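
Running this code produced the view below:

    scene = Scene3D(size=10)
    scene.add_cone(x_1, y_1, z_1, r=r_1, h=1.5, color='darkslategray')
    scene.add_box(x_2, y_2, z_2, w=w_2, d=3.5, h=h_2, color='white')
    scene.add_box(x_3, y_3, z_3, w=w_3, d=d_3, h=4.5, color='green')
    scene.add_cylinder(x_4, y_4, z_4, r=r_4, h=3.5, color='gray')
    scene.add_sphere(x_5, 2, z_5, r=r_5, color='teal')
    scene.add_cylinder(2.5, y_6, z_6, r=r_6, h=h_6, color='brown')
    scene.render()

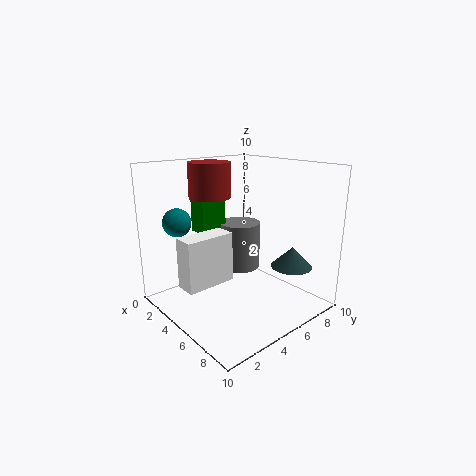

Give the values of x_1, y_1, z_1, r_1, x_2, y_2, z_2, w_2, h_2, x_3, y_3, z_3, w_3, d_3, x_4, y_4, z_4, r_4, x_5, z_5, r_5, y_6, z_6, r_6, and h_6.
x_1 = 7
y_1 = 8.5
z_1 = 2.5
r_1 = 1.5
x_2 = 3.5
y_2 = 1
z_2 = 2
w_2 = 1.5
h_2 = 3.5
x_3 = 1.5
y_3 = 3.5
z_3 = 5
w_3 = 1.5
d_3 = 2
x_4 = 3.5
y_4 = 6.5
z_4 = 2
r_4 = 1.5
x_5 = 2
z_5 = 6
r_5 = 1
y_6 = 4.5
z_6 = 7.5
r_6 = 1.5
h_6 = 2.5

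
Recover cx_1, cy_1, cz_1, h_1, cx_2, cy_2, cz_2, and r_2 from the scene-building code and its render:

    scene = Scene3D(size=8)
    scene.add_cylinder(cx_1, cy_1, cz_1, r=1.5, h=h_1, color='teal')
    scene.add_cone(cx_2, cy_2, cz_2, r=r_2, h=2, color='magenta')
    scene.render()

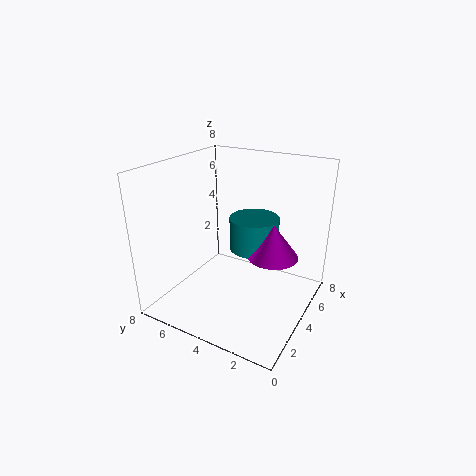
cx_1 = 6, cy_1 = 4, cz_1 = 2.5, h_1 = 2, cx_2 = 5.5, cy_2 = 2.5, cz_2 = 2.5, r_2 = 1.5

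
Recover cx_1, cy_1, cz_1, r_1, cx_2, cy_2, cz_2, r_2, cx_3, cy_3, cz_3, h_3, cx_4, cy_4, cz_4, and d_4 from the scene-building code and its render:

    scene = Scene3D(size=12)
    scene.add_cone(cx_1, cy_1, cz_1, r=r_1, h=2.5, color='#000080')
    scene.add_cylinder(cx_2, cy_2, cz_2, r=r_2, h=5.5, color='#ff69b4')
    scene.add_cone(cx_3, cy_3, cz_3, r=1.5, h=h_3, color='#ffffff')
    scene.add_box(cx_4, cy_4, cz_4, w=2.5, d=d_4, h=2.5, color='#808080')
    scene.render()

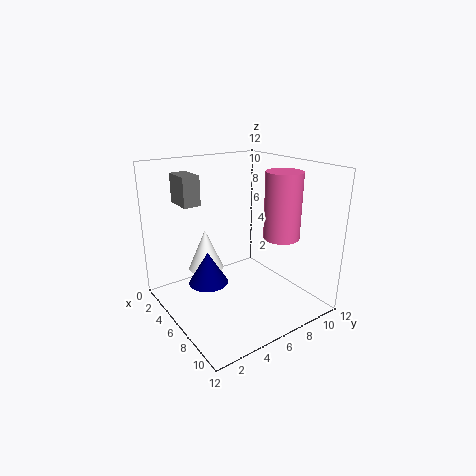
cx_1 = 7
cy_1 = 2.5
cz_1 = 3.5
r_1 = 1.5
cx_2 = 8
cy_2 = 9
cz_2 = 6
r_2 = 1.5
cx_3 = 4
cy_3 = 4
cz_3 = 3
h_3 = 3.5
cx_4 = 1
cy_4 = 2.5
cz_4 = 8.5
d_4 = 1.5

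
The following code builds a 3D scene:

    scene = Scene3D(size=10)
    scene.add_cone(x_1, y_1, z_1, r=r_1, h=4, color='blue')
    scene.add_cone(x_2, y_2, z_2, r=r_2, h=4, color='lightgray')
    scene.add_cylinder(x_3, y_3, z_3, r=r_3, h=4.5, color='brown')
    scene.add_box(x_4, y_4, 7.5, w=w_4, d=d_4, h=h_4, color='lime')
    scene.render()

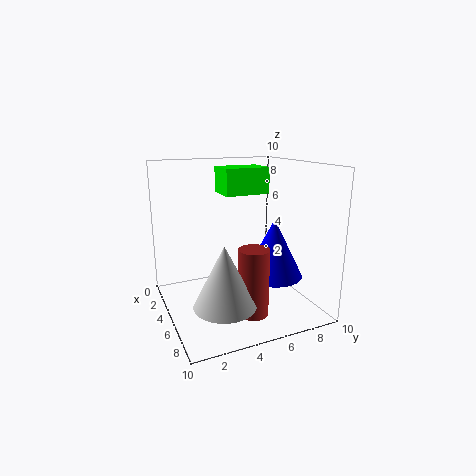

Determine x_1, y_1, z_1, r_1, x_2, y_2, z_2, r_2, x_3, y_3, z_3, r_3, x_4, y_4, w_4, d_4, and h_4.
x_1 = 6.5, y_1 = 7, z_1 = 2.5, r_1 = 2, x_2 = 7.5, y_2 = 3, z_2 = 1.5, r_2 = 2, x_3 = 7.5, y_3 = 5, z_3 = 0.5, r_3 = 1, x_4 = 0.5, y_4 = 5, w_4 = 2.5, d_4 = 3.5, h_4 = 2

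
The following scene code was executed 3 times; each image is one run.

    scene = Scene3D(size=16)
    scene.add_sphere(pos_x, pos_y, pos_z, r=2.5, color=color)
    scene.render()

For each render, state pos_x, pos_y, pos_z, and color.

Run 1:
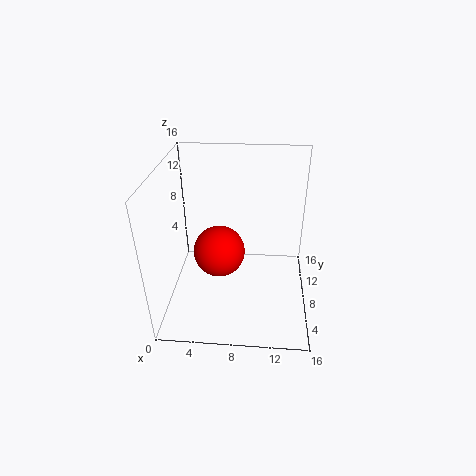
pos_x = 6.5; pos_y = 4; pos_z = 9; color = 'red'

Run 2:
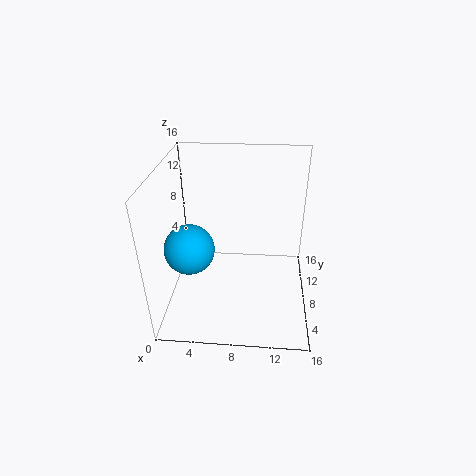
pos_x = 3.5; pos_y = 4; pos_z = 9; color = 'deepskyblue'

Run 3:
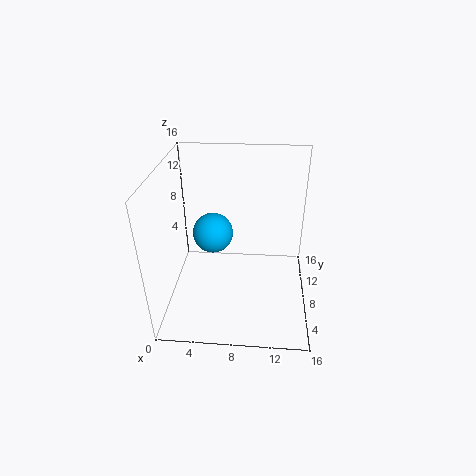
pos_x = 4.5; pos_y = 12; pos_z = 6; color = 'deepskyblue'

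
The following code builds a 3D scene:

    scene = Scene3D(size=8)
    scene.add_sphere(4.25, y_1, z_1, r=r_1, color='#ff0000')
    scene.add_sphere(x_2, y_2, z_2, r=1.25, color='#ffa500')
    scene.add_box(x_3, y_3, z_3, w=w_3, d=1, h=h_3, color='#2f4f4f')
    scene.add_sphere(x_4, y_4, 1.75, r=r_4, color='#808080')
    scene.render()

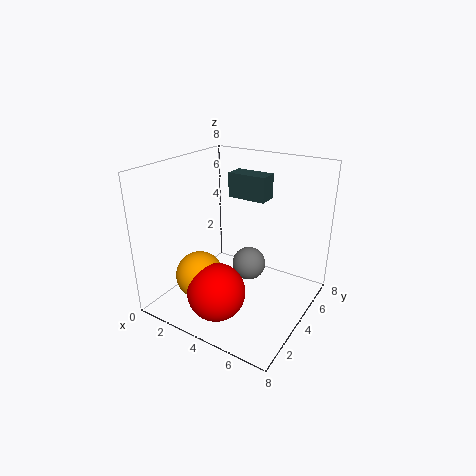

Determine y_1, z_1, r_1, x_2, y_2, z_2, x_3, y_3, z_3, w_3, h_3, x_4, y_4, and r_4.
y_1 = 1.5; z_1 = 2; r_1 = 1.5; x_2 = 3; y_2 = 1.75; z_2 = 2.5; x_3 = 3.75; y_3 = 3.5; z_3 = 6.5; w_3 = 2; h_3 = 1.25; x_4 = 4; y_4 = 5.25; r_4 = 1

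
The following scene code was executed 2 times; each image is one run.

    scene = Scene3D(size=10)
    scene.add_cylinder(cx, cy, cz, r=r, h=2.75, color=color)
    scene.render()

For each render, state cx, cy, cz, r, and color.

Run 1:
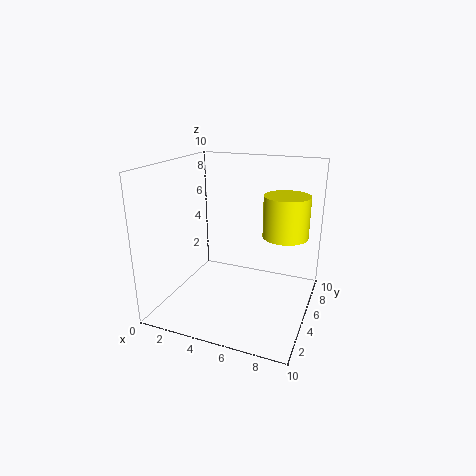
cx = 8.25
cy = 5.25
cz = 5.5
r = 1.5
color = 'yellow'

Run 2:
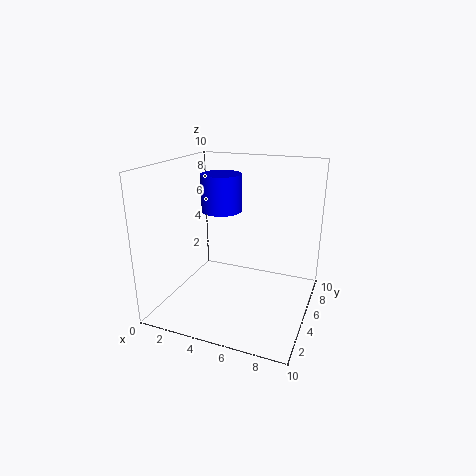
cx = 3
cy = 6.75
cz = 6.25
r = 1.5
color = 'blue'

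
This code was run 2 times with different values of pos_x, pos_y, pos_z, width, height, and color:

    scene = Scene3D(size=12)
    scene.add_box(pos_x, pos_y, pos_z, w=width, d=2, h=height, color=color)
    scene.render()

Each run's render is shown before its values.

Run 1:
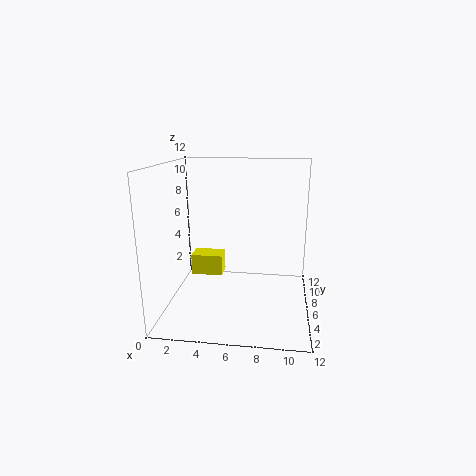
pos_x = 1; pos_y = 9; pos_z = 1; width = 3; height = 2; color = 'yellow'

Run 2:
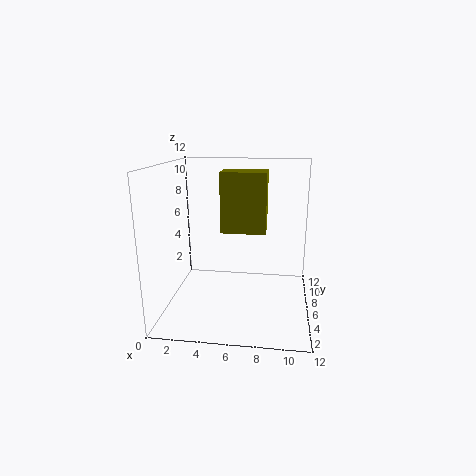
pos_x = 5.5; pos_y = 1; pos_z = 8; width = 3; height = 4; color = 'olive'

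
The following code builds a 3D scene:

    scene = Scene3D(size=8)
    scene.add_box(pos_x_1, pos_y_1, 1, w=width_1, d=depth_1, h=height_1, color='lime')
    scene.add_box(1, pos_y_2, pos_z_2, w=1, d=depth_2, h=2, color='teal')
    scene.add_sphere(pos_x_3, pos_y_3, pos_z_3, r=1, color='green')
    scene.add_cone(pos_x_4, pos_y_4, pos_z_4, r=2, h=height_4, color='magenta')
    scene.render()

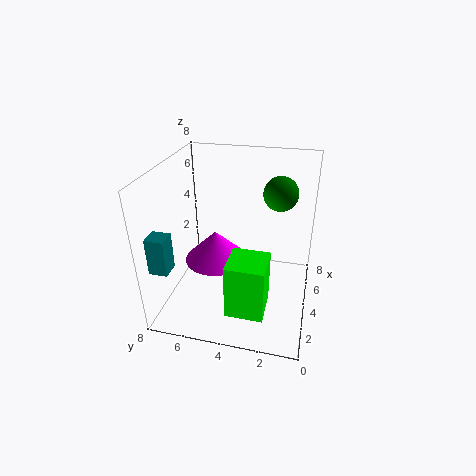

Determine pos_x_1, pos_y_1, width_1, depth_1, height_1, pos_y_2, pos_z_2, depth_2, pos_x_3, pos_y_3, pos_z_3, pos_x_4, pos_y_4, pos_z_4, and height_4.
pos_x_1 = 1; pos_y_1 = 2; width_1 = 2; depth_1 = 2; height_1 = 3; pos_y_2 = 7; pos_z_2 = 3; depth_2 = 1; pos_x_3 = 6; pos_y_3 = 2; pos_z_3 = 6; pos_x_4 = 6; pos_y_4 = 6; pos_z_4 = 1; height_4 = 2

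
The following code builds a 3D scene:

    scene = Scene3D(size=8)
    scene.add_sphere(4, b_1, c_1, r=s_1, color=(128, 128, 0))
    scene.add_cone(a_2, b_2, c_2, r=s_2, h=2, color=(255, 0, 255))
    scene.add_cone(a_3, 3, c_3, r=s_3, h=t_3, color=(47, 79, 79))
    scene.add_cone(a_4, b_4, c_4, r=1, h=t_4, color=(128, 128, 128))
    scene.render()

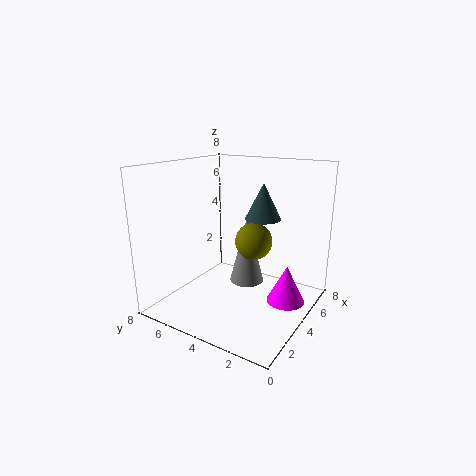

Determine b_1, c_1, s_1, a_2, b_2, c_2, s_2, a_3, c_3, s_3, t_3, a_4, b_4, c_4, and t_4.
b_1 = 3
c_1 = 4
s_1 = 1
a_2 = 4
b_2 = 1
c_2 = 1
s_2 = 1
a_3 = 5
c_3 = 5
s_3 = 1
t_3 = 2
a_4 = 5
b_4 = 4
c_4 = 1
t_4 = 4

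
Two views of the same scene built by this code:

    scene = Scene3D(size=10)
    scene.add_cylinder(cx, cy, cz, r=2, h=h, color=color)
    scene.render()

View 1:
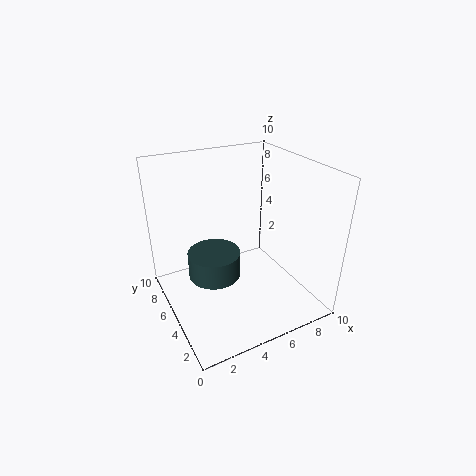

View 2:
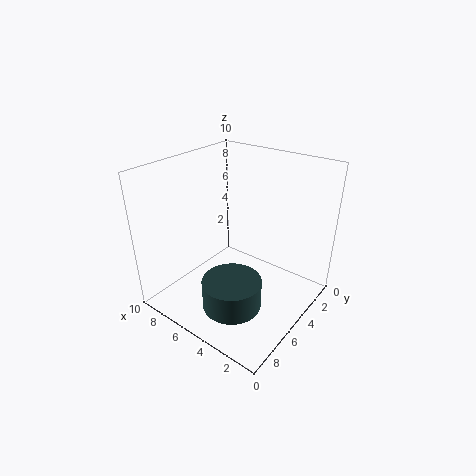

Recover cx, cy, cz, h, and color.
cx = 4, cy = 7, cz = 1, h = 2, color = 'darkslategray'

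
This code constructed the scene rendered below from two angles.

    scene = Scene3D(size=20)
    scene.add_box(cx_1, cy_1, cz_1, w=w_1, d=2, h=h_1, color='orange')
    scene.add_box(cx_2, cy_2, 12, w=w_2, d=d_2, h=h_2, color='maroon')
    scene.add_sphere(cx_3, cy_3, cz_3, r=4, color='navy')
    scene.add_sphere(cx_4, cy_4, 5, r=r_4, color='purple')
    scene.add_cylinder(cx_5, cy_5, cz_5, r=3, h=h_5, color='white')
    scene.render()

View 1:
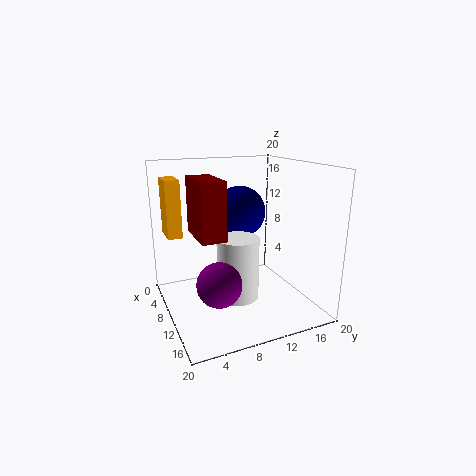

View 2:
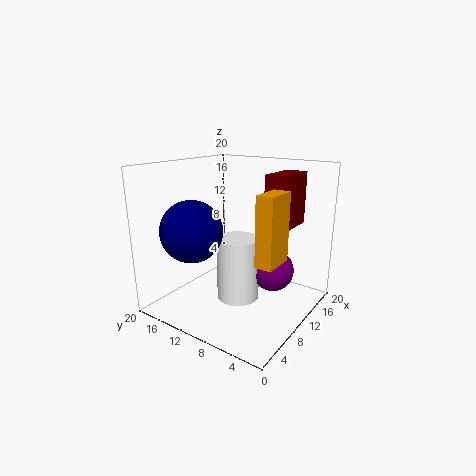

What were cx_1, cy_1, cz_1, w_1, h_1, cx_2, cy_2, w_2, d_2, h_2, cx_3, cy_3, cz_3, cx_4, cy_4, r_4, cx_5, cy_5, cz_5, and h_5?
cx_1 = 3, cy_1 = 1, cz_1 = 10, w_1 = 4, h_1 = 8, cx_2 = 10, cy_2 = 3, w_2 = 6, d_2 = 3, h_2 = 7, cx_3 = 4, cy_3 = 13, cz_3 = 12, cx_4 = 13, cy_4 = 6, r_4 = 3, cx_5 = 10, cy_5 = 10, cz_5 = 1, h_5 = 9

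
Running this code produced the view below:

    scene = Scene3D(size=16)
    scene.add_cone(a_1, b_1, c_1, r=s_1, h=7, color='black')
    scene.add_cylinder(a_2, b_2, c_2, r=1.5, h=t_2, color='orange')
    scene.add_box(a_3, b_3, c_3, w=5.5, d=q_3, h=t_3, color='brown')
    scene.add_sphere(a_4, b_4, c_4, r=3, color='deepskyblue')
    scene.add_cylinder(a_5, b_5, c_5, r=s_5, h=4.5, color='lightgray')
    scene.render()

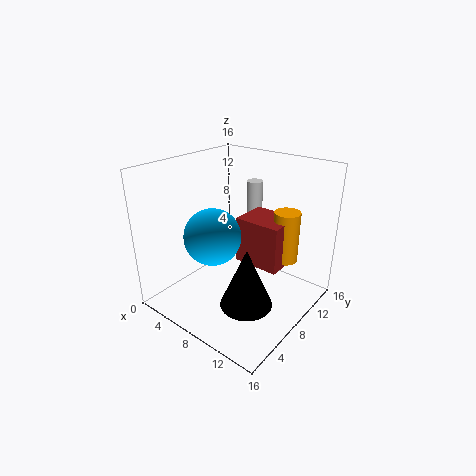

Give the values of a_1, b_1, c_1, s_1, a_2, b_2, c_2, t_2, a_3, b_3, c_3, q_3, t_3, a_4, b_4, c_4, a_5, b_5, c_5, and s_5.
a_1 = 10; b_1 = 7; c_1 = 0.5; s_1 = 3; a_2 = 11.5; b_2 = 12.5; c_2 = 4.5; t_2 = 6; a_3 = 6.5; b_3 = 9.5; c_3 = 4; q_3 = 4.5; t_3 = 5.5; a_4 = 7; b_4 = 5; c_4 = 9; a_5 = 5.5; b_5 = 14.5; c_5 = 8; s_5 = 1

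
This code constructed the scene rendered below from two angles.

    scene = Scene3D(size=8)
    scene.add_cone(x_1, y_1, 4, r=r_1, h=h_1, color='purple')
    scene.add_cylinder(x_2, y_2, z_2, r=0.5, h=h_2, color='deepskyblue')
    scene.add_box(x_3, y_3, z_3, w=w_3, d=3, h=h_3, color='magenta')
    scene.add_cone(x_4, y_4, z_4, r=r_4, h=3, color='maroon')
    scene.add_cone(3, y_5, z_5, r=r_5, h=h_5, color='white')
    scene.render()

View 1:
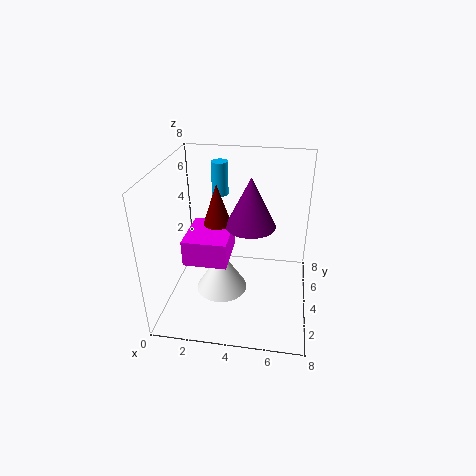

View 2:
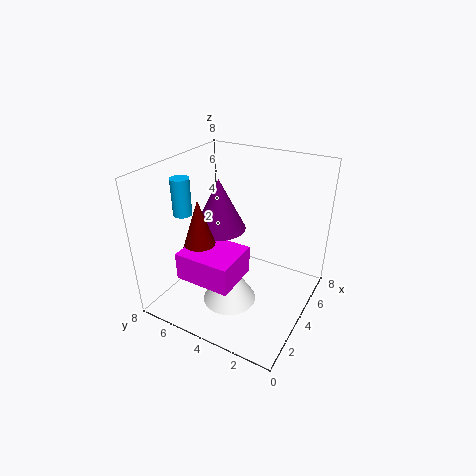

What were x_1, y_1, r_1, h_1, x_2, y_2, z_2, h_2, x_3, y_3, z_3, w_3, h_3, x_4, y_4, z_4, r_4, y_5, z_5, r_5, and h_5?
x_1 = 4.5, y_1 = 5.5, r_1 = 1.5, h_1 = 3, x_2 = 2.5, y_2 = 6.5, z_2 = 5.5, h_2 = 2, x_3 = 1, y_3 = 3, z_3 = 2.5, w_3 = 2.5, h_3 = 1.5, x_4 = 2.5, y_4 = 5.5, z_4 = 3.5, r_4 = 1, y_5 = 4, z_5 = 0.5, r_5 = 1.5, h_5 = 2.5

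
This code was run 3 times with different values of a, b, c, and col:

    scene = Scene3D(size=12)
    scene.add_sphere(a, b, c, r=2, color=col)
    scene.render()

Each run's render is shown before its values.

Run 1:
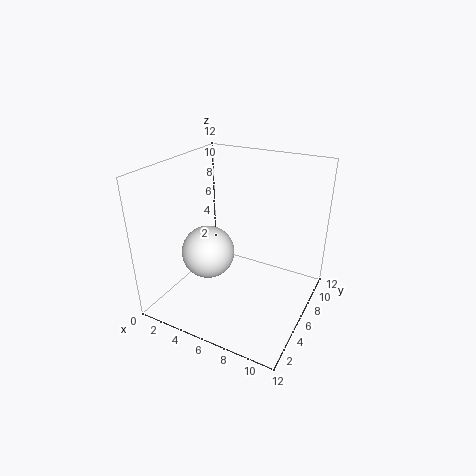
a = 5
b = 3
c = 6
col = 'white'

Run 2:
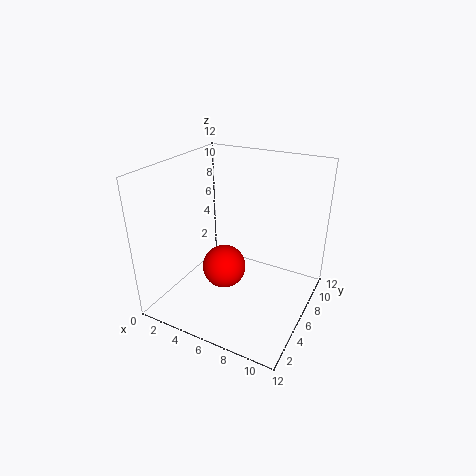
a = 4
b = 7
c = 2
col = 'red'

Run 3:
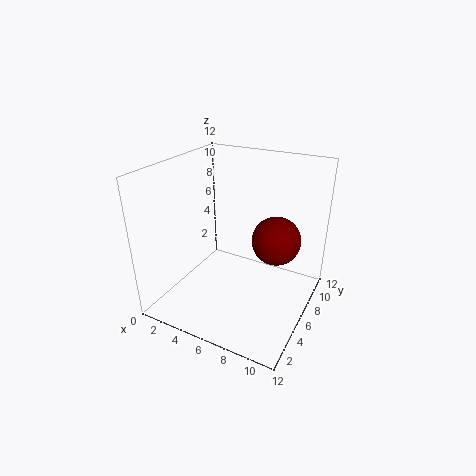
a = 9
b = 7
c = 6
col = 'maroon'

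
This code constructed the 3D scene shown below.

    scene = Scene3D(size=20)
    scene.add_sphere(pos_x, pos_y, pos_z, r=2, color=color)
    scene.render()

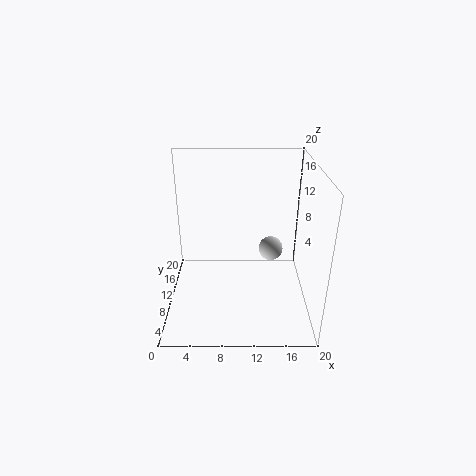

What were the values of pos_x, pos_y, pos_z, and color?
pos_x = 15.5
pos_y = 17.5
pos_z = 4
color = 'lightgray'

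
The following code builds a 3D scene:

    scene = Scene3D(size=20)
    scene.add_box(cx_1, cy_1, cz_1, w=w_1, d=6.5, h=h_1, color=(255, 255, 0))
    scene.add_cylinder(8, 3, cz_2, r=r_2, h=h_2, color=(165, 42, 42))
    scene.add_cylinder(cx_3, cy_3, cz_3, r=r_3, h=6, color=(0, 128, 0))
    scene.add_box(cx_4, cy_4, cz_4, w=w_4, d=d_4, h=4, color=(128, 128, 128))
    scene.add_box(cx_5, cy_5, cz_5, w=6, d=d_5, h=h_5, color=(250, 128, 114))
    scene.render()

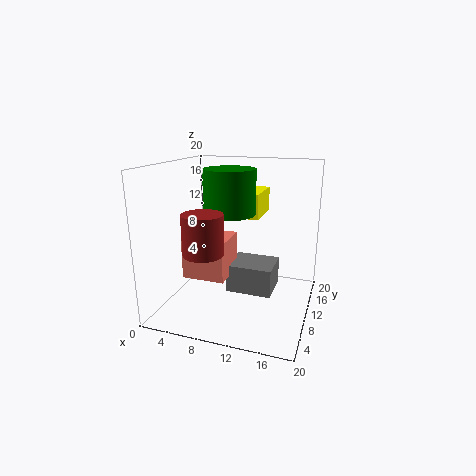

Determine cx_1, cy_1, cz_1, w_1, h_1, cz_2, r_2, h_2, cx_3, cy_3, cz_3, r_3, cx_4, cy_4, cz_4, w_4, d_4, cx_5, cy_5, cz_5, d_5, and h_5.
cx_1 = 9; cy_1 = 11; cz_1 = 12.5; w_1 = 3.5; h_1 = 3.5; cz_2 = 10; r_2 = 2.5; h_2 = 5; cx_3 = 9; cy_3 = 9.5; cz_3 = 13.5; r_3 = 3.5; cx_4 = 8.5; cy_4 = 9; cz_4 = 2; w_4 = 6.5; d_4 = 5.5; cx_5 = 3; cy_5 = 6.5; cz_5 = 4.5; d_5 = 6; h_5 = 5.5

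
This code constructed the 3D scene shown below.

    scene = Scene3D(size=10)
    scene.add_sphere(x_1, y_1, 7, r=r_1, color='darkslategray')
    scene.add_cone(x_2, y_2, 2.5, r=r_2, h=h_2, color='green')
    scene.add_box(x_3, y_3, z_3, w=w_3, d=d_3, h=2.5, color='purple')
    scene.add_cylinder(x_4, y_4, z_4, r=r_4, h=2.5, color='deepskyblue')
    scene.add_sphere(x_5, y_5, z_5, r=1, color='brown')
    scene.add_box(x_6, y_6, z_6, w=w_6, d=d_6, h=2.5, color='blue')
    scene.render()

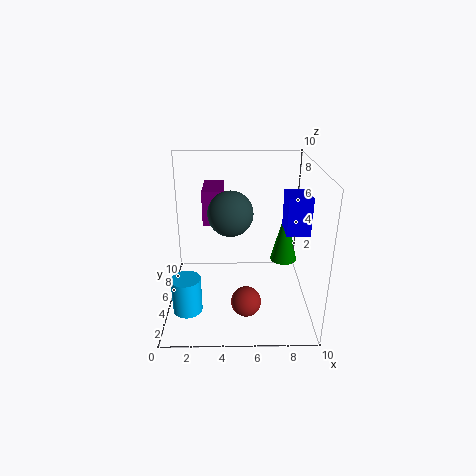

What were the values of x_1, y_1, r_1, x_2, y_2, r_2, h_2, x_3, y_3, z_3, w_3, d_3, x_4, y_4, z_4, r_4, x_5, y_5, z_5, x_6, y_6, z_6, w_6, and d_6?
x_1 = 4.5, y_1 = 4.5, r_1 = 1.5, x_2 = 8.5, y_2 = 6.5, r_2 = 1, h_2 = 4, x_3 = 2.5, y_3 = 6, z_3 = 5.5, w_3 = 1.5, d_3 = 3, x_4 = 1.5, y_4 = 3, z_4 = 0.5, r_4 = 1, x_5 = 5.5, y_5 = 2.5, z_5 = 1.5, x_6 = 8, y_6 = 3, z_6 = 6, w_6 = 1.5, d_6 = 2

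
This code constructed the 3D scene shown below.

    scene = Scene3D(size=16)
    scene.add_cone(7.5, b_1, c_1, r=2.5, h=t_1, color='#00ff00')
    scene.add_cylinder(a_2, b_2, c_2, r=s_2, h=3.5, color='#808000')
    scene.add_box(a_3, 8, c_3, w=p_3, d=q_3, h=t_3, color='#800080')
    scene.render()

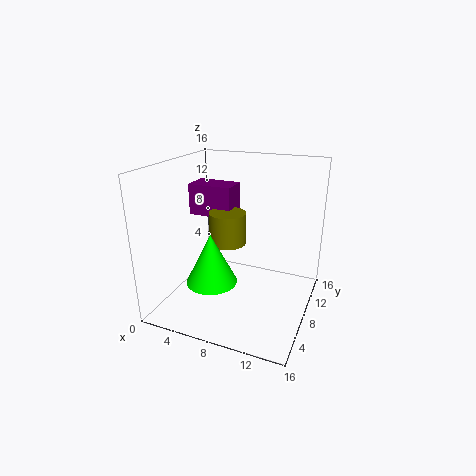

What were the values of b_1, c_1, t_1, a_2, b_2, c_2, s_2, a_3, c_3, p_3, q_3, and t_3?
b_1 = 2.5
c_1 = 5.5
t_1 = 5
a_2 = 7
b_2 = 7.5
c_2 = 7.5
s_2 = 2
a_3 = 2
c_3 = 10
p_3 = 5
q_3 = 3
t_3 = 3.5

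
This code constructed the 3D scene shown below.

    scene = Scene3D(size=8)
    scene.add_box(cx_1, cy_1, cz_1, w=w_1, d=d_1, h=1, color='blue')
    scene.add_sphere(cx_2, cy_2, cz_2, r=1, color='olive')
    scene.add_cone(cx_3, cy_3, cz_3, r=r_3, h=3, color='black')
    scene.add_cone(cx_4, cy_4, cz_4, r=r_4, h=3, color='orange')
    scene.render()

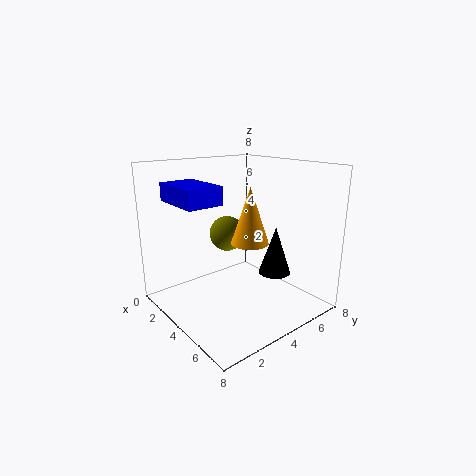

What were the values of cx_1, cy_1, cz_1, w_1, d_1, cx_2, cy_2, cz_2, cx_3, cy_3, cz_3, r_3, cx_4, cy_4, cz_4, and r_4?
cx_1 = 1, cy_1 = 1, cz_1 = 6, w_1 = 3, d_1 = 2, cx_2 = 3, cy_2 = 4, cz_2 = 4, cx_3 = 4, cy_3 = 7, cz_3 = 1, r_3 = 1, cx_4 = 5, cy_4 = 4, cz_4 = 4, r_4 = 1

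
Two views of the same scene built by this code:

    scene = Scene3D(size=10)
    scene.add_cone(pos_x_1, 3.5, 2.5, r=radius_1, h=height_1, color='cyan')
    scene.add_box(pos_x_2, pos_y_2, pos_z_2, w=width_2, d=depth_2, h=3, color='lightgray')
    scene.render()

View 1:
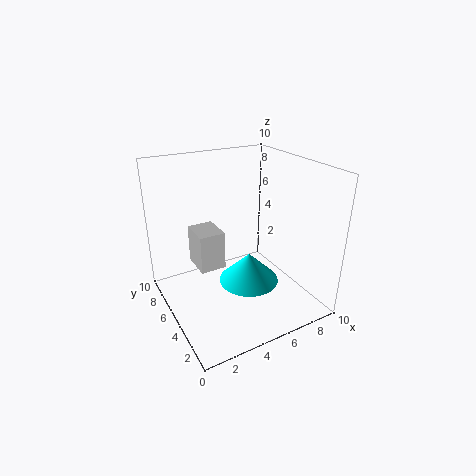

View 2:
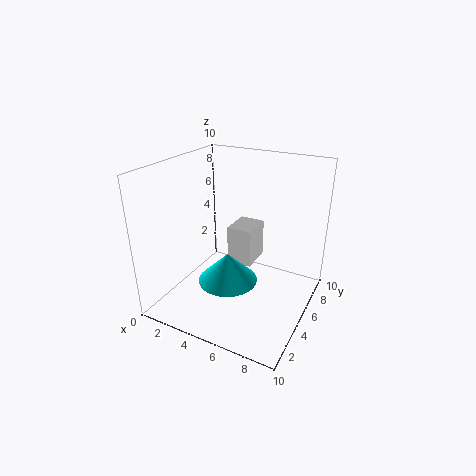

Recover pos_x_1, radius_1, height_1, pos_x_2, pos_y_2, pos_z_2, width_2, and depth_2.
pos_x_1 = 5; radius_1 = 2; height_1 = 2; pos_x_2 = 3; pos_y_2 = 7; pos_z_2 = 1.5; width_2 = 2; depth_2 = 2.5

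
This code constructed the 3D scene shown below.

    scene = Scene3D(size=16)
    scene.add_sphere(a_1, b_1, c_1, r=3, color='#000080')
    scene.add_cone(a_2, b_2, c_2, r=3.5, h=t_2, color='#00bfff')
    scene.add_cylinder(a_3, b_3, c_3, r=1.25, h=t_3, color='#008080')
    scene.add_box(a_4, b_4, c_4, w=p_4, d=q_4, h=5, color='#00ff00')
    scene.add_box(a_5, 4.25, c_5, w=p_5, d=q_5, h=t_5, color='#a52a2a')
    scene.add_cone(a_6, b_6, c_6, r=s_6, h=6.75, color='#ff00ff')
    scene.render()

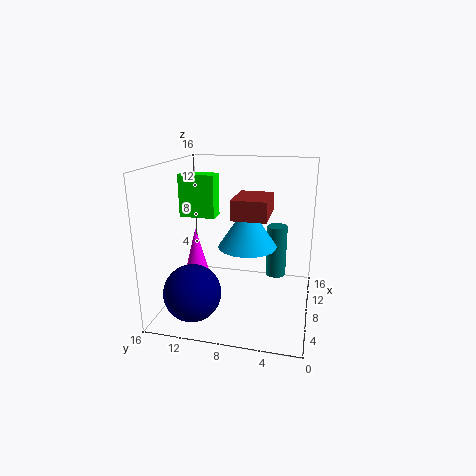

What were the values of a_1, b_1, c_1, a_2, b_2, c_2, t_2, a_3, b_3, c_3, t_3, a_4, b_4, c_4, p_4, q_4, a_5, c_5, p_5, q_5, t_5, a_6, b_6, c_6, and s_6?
a_1 = 3.25, b_1 = 11.75, c_1 = 3.25, a_2 = 10.75, b_2 = 7.5, c_2 = 6, t_2 = 5.25, a_3 = 13.25, b_3 = 4.25, c_3 = 1.5, t_3 = 6.5, a_4 = 9.5, b_4 = 11.25, c_4 = 9.5, p_4 = 2.25, q_4 = 4.25, a_5 = 3.75, c_5 = 11.25, p_5 = 4.75, q_5 = 3.5, t_5 = 2, a_6 = 8, b_6 = 13, c_6 = 2, s_6 = 1.75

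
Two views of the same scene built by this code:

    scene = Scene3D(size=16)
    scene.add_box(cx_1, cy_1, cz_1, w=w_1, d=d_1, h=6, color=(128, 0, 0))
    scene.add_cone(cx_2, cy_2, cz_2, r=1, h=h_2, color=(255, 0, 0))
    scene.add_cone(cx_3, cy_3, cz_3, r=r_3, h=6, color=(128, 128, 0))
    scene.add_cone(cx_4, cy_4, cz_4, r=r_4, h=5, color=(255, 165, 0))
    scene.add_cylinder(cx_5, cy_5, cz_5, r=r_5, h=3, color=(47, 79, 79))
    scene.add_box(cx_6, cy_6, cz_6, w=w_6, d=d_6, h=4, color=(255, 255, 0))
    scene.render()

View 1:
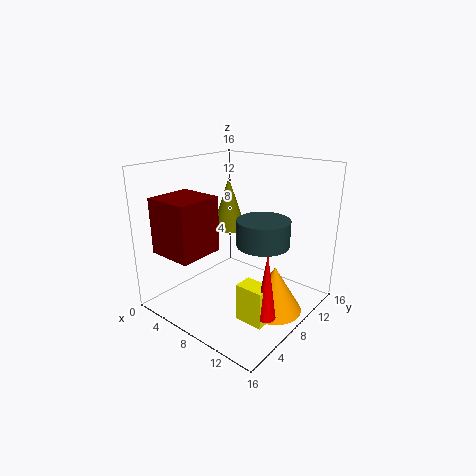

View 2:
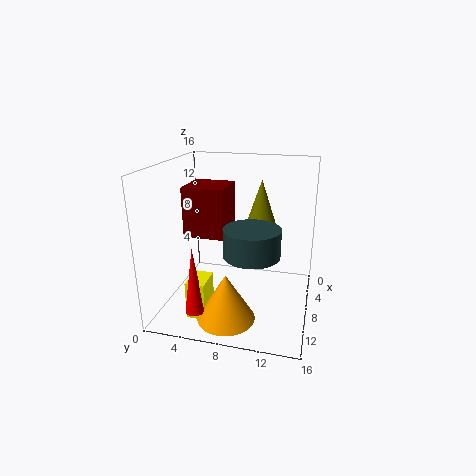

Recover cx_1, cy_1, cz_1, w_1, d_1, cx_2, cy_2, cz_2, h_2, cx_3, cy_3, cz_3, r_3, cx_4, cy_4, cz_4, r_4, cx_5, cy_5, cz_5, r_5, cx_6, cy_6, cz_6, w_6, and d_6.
cx_1 = 2; cy_1 = 1; cz_1 = 7; w_1 = 5; d_1 = 5; cx_2 = 14; cy_2 = 5; cz_2 = 2; h_2 = 7; cx_3 = 5; cy_3 = 10; cz_3 = 8; r_3 = 2; cx_4 = 13; cy_4 = 8; cz_4 = 1; r_4 = 3; cx_5 = 10; cy_5 = 10; cz_5 = 7; r_5 = 3; cx_6 = 11; cy_6 = 4; cz_6 = 1; w_6 = 3; d_6 = 2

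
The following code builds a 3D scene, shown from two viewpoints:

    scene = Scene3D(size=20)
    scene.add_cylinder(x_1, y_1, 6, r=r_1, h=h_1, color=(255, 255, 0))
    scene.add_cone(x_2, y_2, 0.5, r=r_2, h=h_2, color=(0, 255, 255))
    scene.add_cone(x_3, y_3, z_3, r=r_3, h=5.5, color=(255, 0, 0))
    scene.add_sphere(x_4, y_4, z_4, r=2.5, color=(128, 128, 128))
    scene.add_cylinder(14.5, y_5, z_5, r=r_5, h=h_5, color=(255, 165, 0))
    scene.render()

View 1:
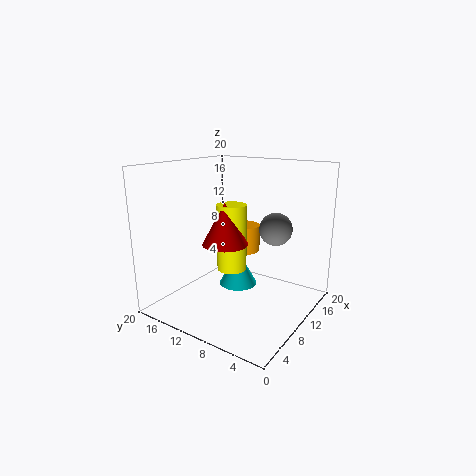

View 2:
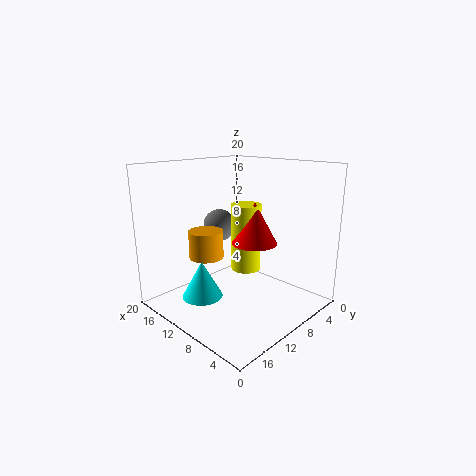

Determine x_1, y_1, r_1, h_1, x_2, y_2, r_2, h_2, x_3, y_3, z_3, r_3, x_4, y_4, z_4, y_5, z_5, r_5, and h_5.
x_1 = 8.5; y_1 = 10; r_1 = 2; h_1 = 9; x_2 = 14.5; y_2 = 13; r_2 = 3; h_2 = 5.5; x_3 = 7; y_3 = 10; z_3 = 10; r_3 = 3; x_4 = 16.5; y_4 = 7.5; z_4 = 10; y_5 = 12; z_5 = 6.5; r_5 = 2.5; h_5 = 4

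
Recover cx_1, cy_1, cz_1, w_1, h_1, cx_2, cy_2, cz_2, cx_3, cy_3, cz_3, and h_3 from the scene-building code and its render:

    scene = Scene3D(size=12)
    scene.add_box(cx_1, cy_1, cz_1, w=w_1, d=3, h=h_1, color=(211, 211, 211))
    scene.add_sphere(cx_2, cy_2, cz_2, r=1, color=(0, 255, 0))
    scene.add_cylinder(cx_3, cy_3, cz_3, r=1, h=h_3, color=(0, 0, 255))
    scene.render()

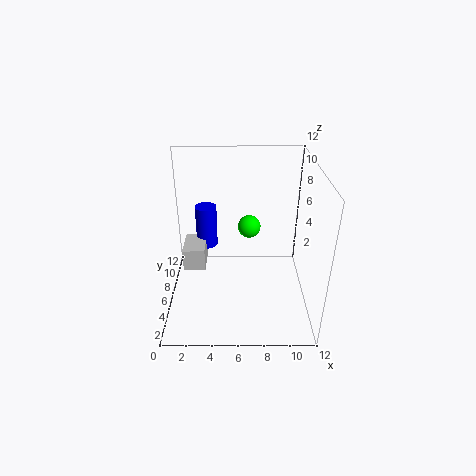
cx_1 = 1; cy_1 = 7; cz_1 = 2; w_1 = 2; h_1 = 2; cx_2 = 7; cy_2 = 8; cz_2 = 6; cx_3 = 3; cy_3 = 10; cz_3 = 3; h_3 = 4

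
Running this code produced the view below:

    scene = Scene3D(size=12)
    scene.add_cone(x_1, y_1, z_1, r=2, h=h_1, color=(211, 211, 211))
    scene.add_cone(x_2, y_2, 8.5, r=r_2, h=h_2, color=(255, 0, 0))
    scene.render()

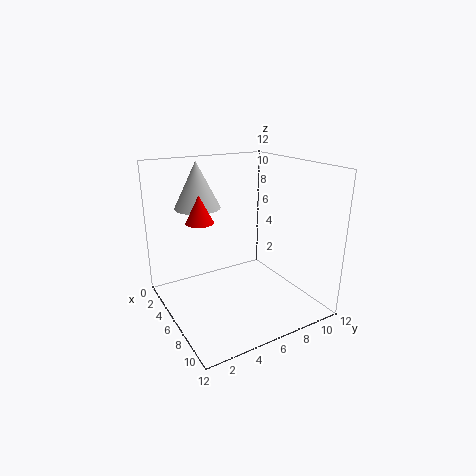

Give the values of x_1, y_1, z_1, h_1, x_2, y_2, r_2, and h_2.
x_1 = 2.5, y_1 = 4, z_1 = 8, h_1 = 4, x_2 = 7.5, y_2 = 2, r_2 = 1, h_2 = 2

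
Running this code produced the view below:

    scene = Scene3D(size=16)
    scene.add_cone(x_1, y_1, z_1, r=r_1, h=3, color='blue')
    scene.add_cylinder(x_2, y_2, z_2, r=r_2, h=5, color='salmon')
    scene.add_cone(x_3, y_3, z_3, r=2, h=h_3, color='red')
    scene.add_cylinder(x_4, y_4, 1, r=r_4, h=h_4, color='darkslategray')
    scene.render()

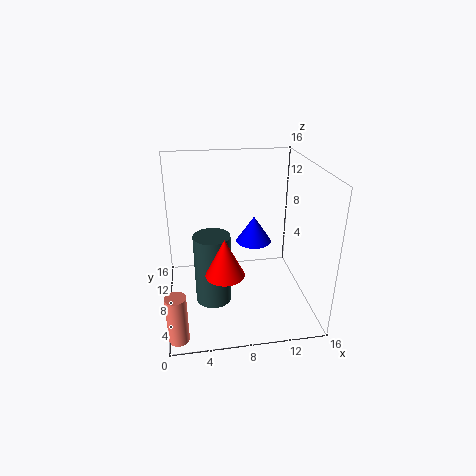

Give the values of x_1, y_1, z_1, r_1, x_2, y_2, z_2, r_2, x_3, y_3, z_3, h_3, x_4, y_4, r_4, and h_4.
x_1 = 10; y_1 = 9; z_1 = 7; r_1 = 2; x_2 = 1; y_2 = 1; z_2 = 1; r_2 = 1; x_3 = 6; y_3 = 4; z_3 = 6; h_3 = 4; x_4 = 5; y_4 = 7; r_4 = 2; h_4 = 8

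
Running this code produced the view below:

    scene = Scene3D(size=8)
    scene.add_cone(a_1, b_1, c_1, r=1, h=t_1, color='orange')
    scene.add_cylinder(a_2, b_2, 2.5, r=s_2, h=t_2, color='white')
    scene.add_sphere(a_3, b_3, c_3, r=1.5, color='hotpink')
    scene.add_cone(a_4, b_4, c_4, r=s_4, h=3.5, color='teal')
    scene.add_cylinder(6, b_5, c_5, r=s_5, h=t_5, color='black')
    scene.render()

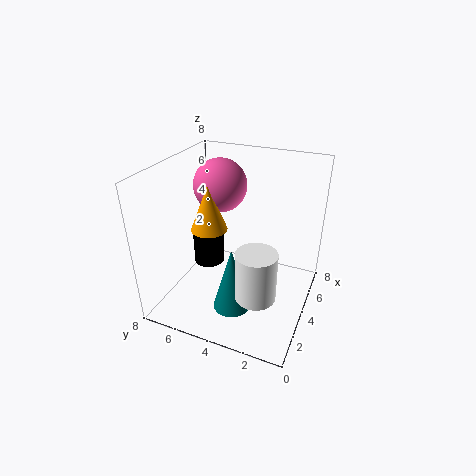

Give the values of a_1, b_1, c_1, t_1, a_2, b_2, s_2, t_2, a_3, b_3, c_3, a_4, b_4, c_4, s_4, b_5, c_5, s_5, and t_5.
a_1 = 3.5, b_1 = 5.5, c_1 = 4.5, t_1 = 2.5, a_2 = 1.5, b_2 = 2, s_2 = 1, t_2 = 2.5, a_3 = 5, b_3 = 5.5, c_3 = 6.5, a_4 = 2, b_4 = 3.5, c_4 = 1, s_4 = 1, b_5 = 7, c_5 = 0.5, s_5 = 1, t_5 = 2.5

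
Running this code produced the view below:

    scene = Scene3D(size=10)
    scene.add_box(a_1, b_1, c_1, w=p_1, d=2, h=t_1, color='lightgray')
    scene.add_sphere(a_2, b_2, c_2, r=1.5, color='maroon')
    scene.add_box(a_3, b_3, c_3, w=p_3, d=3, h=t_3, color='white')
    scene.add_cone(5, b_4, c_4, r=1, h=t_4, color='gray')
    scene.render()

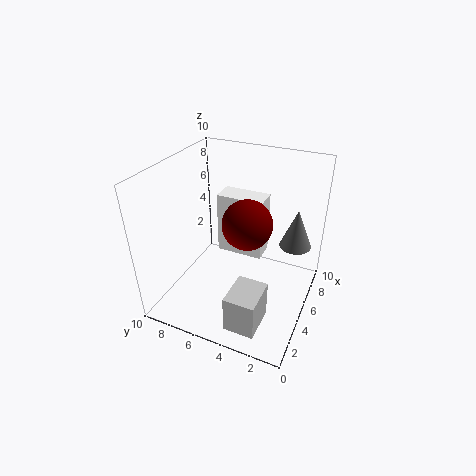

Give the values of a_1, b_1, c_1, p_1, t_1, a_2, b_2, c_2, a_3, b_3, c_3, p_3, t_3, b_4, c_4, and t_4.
a_1 = 0.5
b_1 = 2
c_1 = 1
p_1 = 2.5
t_1 = 2.5
a_2 = 3
b_2 = 3.5
c_2 = 7.5
a_3 = 4
b_3 = 3
c_3 = 4.5
p_3 = 1.5
t_3 = 4
b_4 = 1
c_4 = 5.5
t_4 = 2.5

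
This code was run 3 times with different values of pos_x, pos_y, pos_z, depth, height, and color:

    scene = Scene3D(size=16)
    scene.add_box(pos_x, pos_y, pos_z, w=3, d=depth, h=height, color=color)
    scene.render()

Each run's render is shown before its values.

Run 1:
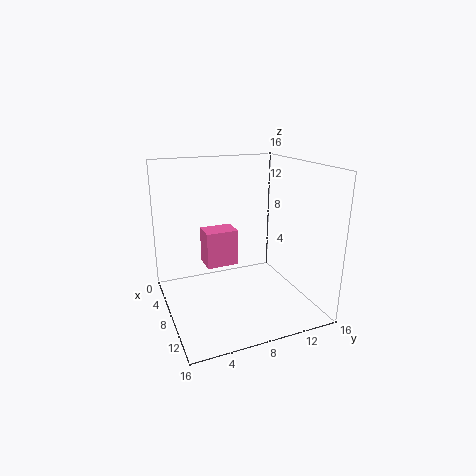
pos_x = 1.5
pos_y = 5.5
pos_z = 3
depth = 4
height = 4.5
color = 'hotpink'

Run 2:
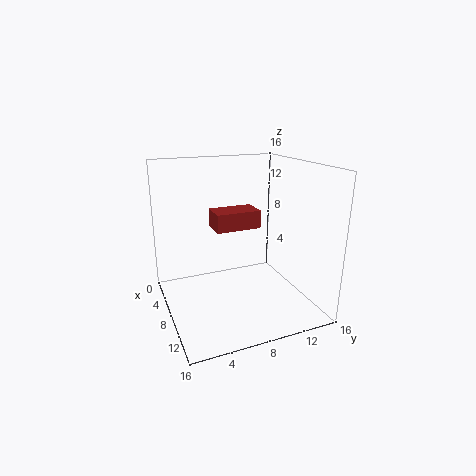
pos_x = 5.5
pos_y = 5.5
pos_z = 9
depth = 5
height = 2
color = 'brown'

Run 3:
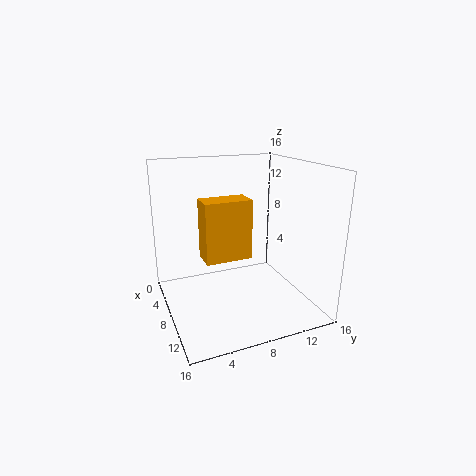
pos_x = 4.5
pos_y = 4.5
pos_z = 5
depth = 5.5
height = 7
color = 'orange'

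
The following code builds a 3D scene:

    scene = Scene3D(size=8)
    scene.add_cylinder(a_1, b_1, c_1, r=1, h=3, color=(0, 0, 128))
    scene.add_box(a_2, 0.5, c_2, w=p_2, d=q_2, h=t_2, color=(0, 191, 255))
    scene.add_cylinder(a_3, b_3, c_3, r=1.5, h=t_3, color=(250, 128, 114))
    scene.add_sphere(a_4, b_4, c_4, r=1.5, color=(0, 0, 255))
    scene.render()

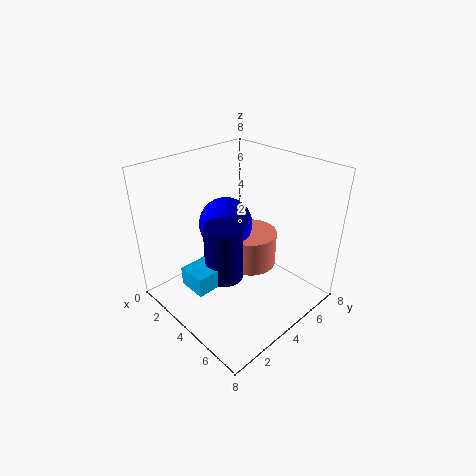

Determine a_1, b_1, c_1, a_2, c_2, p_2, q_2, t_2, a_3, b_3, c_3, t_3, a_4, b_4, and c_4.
a_1 = 4.5
b_1 = 2.5
c_1 = 2.5
a_2 = 3.5
c_2 = 2.5
p_2 = 1.5
q_2 = 2
t_2 = 1
a_3 = 4
b_3 = 5
c_3 = 2
t_3 = 2
a_4 = 3
b_4 = 4
c_4 = 4.5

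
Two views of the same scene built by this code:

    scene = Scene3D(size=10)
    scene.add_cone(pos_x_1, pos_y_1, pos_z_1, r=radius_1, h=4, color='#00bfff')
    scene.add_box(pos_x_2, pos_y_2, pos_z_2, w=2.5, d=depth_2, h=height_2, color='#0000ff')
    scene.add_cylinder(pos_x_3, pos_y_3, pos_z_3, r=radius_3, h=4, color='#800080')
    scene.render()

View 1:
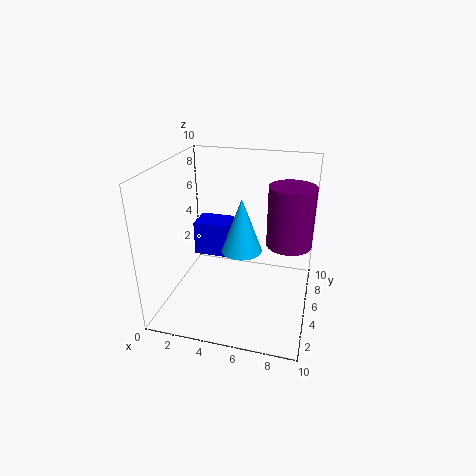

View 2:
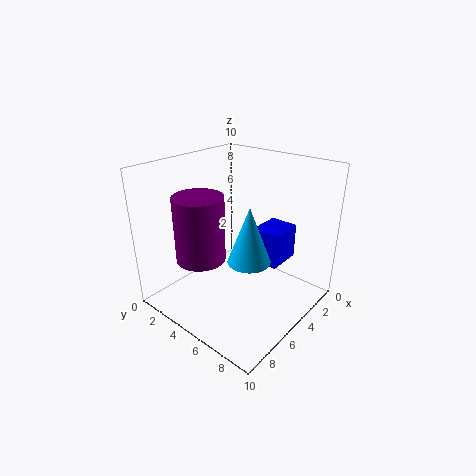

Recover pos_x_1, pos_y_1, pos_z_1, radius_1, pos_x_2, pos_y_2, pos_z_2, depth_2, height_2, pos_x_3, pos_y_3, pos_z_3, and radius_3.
pos_x_1 = 5
pos_y_1 = 6
pos_z_1 = 3.5
radius_1 = 1.5
pos_x_2 = 1.5
pos_y_2 = 5.5
pos_z_2 = 3
depth_2 = 2
height_2 = 2.5
pos_x_3 = 8.5
pos_y_3 = 5
pos_z_3 = 5
radius_3 = 1.5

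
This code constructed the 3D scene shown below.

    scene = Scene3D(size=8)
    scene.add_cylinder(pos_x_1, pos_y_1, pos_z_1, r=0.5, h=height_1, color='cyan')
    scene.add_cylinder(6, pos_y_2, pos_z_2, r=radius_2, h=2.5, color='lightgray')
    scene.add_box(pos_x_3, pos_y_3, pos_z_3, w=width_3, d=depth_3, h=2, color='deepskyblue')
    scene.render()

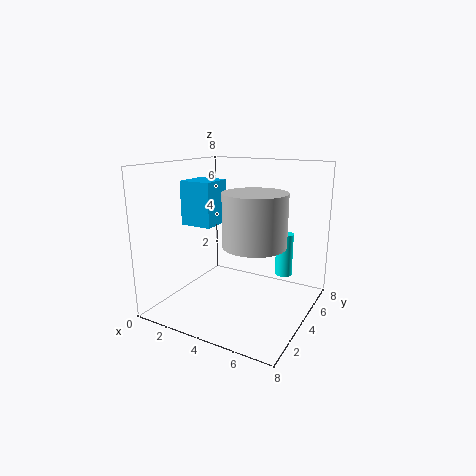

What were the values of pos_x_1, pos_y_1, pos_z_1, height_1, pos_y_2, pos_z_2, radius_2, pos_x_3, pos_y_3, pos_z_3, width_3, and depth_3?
pos_x_1 = 6, pos_y_1 = 6, pos_z_1 = 1.5, height_1 = 2.5, pos_y_2 = 2, pos_z_2 = 4.5, radius_2 = 1.5, pos_x_3 = 3, pos_y_3 = 0.5, pos_z_3 = 5.5, width_3 = 1.5, depth_3 = 1.5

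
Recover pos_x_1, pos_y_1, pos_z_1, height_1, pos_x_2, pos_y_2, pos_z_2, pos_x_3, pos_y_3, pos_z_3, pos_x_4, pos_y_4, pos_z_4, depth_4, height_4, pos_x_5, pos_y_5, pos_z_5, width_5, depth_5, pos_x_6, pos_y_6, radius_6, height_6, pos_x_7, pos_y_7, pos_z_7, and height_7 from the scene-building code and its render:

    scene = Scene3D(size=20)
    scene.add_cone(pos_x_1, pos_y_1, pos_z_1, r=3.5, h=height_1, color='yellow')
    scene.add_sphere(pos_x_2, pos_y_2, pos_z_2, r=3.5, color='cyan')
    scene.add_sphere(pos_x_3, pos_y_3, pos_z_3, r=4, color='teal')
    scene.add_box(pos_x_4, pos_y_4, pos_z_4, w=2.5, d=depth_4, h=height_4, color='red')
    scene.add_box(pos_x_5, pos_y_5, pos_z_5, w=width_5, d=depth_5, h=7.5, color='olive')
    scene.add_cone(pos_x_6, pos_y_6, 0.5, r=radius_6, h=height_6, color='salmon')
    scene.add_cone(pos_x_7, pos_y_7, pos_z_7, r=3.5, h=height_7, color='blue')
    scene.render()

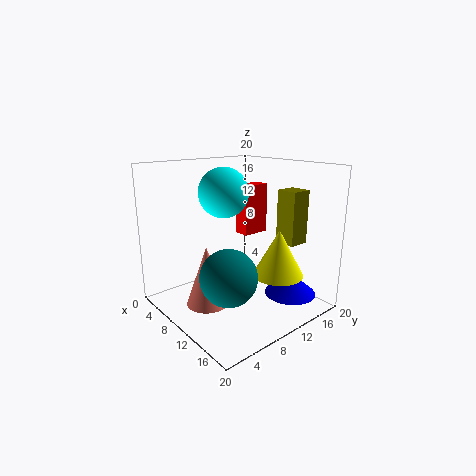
pos_x_1 = 14.5
pos_y_1 = 13.5
pos_z_1 = 5
height_1 = 6.5
pos_x_2 = 7.5
pos_y_2 = 9.5
pos_z_2 = 16
pos_x_3 = 11
pos_y_3 = 7.5
pos_z_3 = 5
pos_x_4 = 3
pos_y_4 = 15.5
pos_z_4 = 8
depth_4 = 4.5
height_4 = 8
pos_x_5 = 12.5
pos_y_5 = 15
pos_z_5 = 9
width_5 = 3
depth_5 = 3
pos_x_6 = 8
pos_y_6 = 6
radius_6 = 3
height_6 = 8.5
pos_x_7 = 16
pos_y_7 = 14.5
pos_z_7 = 2.5
height_7 = 3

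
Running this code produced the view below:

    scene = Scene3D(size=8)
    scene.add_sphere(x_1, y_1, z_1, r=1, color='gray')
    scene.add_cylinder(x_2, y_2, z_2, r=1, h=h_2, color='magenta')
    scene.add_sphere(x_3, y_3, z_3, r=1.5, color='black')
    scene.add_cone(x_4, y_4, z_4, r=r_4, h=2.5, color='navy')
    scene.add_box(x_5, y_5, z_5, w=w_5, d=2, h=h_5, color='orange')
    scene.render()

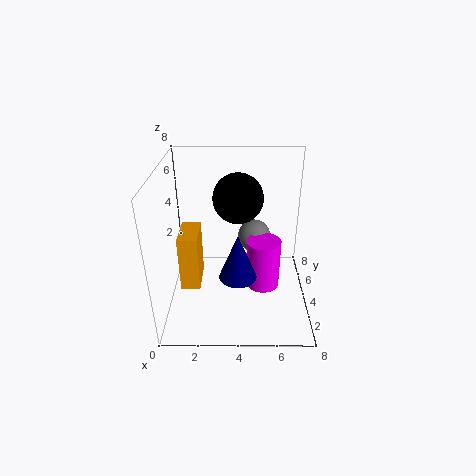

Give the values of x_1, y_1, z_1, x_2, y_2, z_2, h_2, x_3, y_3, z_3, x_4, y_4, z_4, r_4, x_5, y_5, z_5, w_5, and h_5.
x_1 = 5
y_1 = 6
z_1 = 3
x_2 = 5.5
y_2 = 4.5
z_2 = 0.5
h_2 = 3
x_3 = 4
y_3 = 6
z_3 = 5.5
x_4 = 4
y_4 = 2.5
z_4 = 2.5
r_4 = 1
x_5 = 1
y_5 = 2
z_5 = 2
w_5 = 1
h_5 = 3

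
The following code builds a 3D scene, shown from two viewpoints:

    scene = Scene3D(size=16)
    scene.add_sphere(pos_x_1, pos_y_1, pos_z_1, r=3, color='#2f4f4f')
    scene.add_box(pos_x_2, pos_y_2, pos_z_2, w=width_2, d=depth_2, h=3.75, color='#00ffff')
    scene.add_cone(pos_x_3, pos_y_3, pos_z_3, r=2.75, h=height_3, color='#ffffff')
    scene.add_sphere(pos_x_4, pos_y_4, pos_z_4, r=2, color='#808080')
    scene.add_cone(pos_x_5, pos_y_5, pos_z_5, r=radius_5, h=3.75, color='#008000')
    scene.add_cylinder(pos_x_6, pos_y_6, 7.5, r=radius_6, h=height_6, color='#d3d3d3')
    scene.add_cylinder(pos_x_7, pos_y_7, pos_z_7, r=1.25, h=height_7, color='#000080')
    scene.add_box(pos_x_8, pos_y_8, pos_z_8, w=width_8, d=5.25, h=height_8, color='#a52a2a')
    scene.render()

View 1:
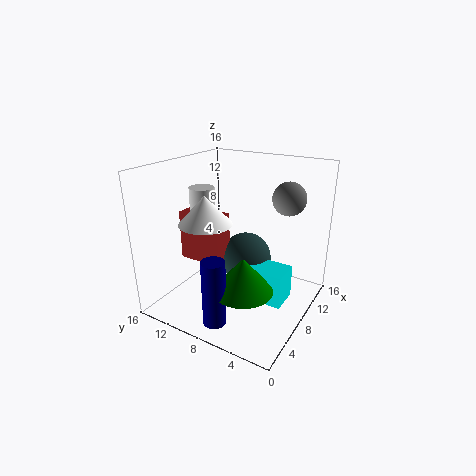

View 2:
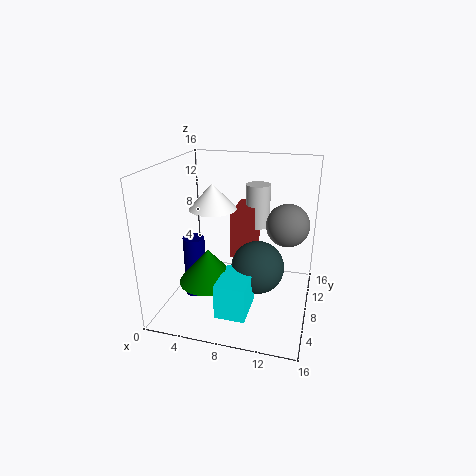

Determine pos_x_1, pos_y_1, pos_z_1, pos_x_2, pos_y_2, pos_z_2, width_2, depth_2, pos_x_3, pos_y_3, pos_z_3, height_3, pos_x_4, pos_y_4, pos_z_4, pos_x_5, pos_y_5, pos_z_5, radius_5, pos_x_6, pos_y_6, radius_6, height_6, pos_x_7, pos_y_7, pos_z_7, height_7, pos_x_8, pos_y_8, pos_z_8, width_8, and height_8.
pos_x_1 = 10.25, pos_y_1 = 8.25, pos_z_1 = 4.5, pos_x_2 = 7, pos_y_2 = 2.25, pos_z_2 = 1.25, width_2 = 3.25, depth_2 = 4.75, pos_x_3 = 4.5, pos_y_3 = 9.75, pos_z_3 = 10.5, height_3 = 3, pos_x_4 = 13.75, pos_y_4 = 4.5, pos_z_4 = 11.5, pos_x_5 = 5.25, pos_y_5 = 5.75, pos_z_5 = 3.5, radius_5 = 3.25, pos_x_6 = 9, pos_y_6 = 13.5, radius_6 = 1.5, height_6 = 5.25, pos_x_7 = 2.75, pos_y_7 = 7.75, pos_z_7 = 0.25, height_7 = 7.25, pos_x_8 = 6.5, pos_y_8 = 9.75, pos_z_8 = 4.5, width_8 = 2.5, height_8 = 5.75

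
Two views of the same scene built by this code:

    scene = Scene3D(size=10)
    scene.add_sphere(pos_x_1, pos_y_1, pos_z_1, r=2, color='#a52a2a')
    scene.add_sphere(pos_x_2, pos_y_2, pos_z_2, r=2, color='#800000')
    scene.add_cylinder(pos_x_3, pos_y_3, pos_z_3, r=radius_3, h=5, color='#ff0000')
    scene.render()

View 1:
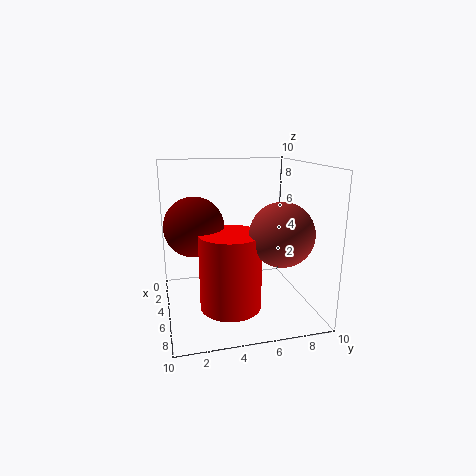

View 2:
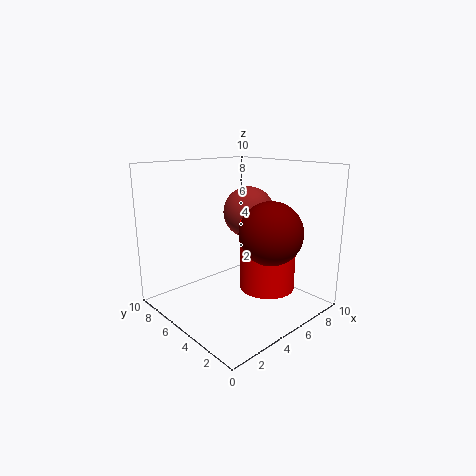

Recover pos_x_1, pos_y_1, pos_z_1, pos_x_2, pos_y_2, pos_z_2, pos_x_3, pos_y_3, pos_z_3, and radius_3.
pos_x_1 = 8, pos_y_1 = 7, pos_z_1 = 6, pos_x_2 = 5, pos_y_2 = 2, pos_z_2 = 6, pos_x_3 = 7, pos_y_3 = 4, pos_z_3 = 1, radius_3 = 2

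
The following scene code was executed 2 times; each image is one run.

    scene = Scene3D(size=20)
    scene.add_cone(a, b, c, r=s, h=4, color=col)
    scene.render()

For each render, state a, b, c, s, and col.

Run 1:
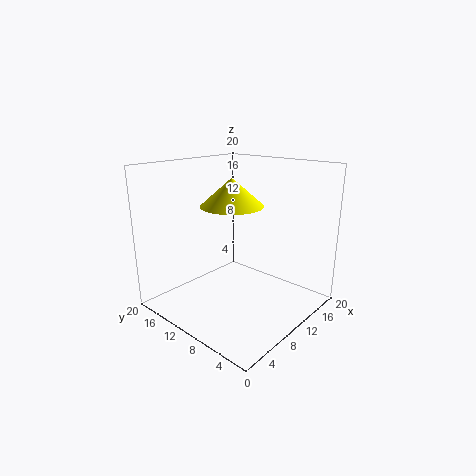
a = 11; b = 12; c = 14; s = 4.5; col = 'yellow'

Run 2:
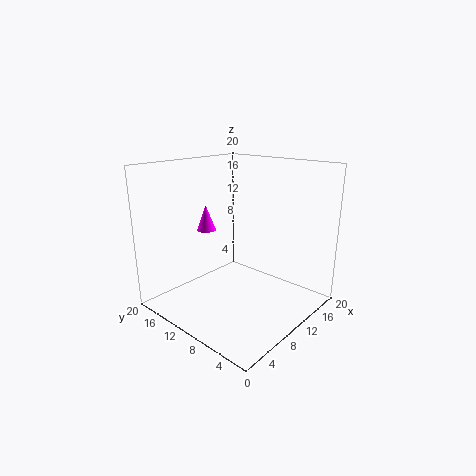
a = 11.5; b = 18; c = 9; s = 1.5; col = 'magenta'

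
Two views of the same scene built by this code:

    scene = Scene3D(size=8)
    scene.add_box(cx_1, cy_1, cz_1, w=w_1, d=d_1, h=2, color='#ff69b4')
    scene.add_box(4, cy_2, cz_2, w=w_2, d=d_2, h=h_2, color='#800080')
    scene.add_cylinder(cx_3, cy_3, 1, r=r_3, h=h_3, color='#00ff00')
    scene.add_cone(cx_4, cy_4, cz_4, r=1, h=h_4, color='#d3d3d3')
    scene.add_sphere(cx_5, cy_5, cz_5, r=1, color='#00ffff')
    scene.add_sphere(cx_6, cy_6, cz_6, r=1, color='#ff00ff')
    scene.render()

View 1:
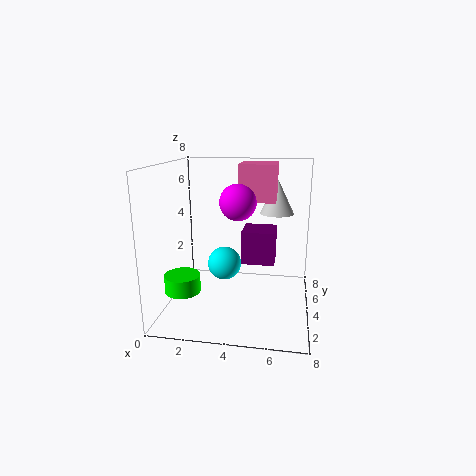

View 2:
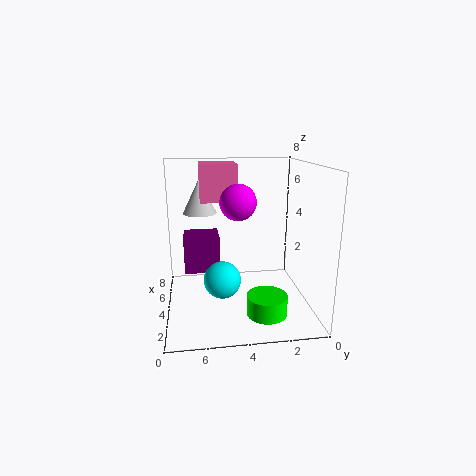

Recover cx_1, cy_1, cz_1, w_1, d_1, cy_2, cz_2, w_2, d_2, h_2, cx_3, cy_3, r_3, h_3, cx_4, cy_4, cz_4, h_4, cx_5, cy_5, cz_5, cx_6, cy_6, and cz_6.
cx_1 = 4
cy_1 = 4
cz_1 = 6
w_1 = 2
d_1 = 2
cy_2 = 5
cz_2 = 2
w_2 = 2
d_2 = 2
h_2 = 2
cx_3 = 1
cy_3 = 3
r_3 = 1
h_3 = 1
cx_4 = 6
cy_4 = 6
cz_4 = 5
h_4 = 2
cx_5 = 3
cy_5 = 5
cz_5 = 2
cx_6 = 4
cy_6 = 4
cz_6 = 6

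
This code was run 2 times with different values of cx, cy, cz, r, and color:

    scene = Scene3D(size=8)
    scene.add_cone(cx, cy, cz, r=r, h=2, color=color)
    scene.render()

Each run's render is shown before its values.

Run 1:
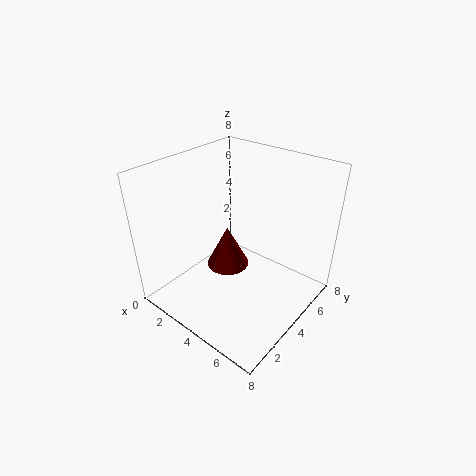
cx = 5, cy = 2, cz = 4, r = 1, color = 'maroon'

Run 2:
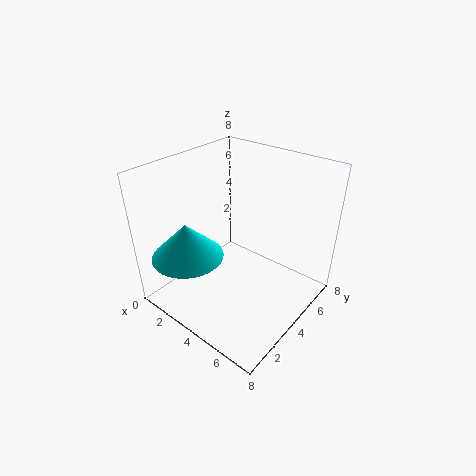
cx = 2, cy = 2, cz = 3, r = 2, color = 'cyan'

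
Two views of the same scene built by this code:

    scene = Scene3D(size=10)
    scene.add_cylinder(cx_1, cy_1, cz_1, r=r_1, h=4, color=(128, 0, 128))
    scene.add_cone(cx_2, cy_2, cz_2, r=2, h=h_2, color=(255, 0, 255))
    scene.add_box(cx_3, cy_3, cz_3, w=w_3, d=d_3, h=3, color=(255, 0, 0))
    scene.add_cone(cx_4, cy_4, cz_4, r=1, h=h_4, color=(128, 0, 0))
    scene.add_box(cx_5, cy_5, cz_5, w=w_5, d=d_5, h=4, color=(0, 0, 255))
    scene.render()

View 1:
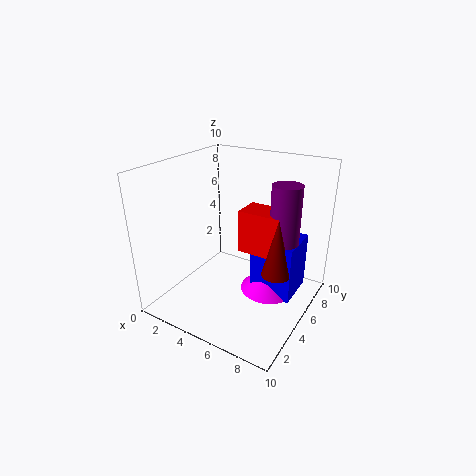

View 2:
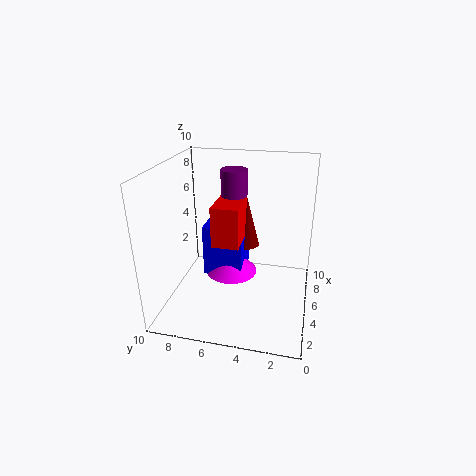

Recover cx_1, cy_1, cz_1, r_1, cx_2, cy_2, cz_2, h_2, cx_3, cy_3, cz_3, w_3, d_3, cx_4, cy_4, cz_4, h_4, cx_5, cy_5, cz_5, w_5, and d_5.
cx_1 = 8
cy_1 = 6
cz_1 = 5
r_1 = 1
cx_2 = 7
cy_2 = 6
cz_2 = 1
h_2 = 2
cx_3 = 5
cy_3 = 5
cz_3 = 4
w_3 = 3
d_3 = 2
cx_4 = 8
cy_4 = 5
cz_4 = 3
h_4 = 4
cx_5 = 6
cy_5 = 5
cz_5 = 1
w_5 = 3
d_5 = 3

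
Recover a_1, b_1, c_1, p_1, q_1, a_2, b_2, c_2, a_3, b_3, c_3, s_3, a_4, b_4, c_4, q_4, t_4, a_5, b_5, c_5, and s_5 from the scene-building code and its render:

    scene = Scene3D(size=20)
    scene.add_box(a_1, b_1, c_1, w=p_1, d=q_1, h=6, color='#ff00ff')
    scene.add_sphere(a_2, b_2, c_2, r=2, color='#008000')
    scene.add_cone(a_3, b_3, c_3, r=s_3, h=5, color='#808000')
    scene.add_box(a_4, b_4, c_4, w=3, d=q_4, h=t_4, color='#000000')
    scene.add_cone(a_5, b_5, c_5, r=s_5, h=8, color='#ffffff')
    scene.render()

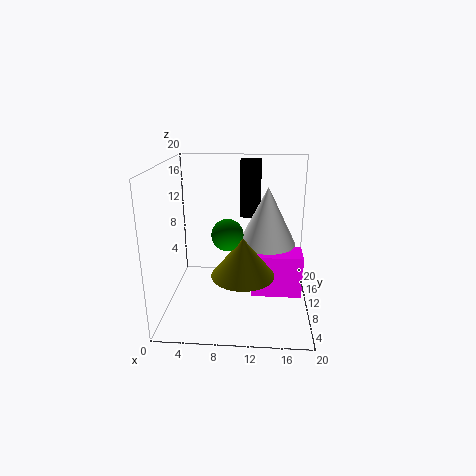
a_1 = 12, b_1 = 8, c_1 = 2, p_1 = 7, q_1 = 4, a_2 = 9, b_2 = 6, c_2 = 12, a_3 = 11, b_3 = 5, c_3 = 7, s_3 = 4, a_4 = 10, b_4 = 13, c_4 = 12, q_4 = 3, t_4 = 8, a_5 = 14, b_5 = 11, c_5 = 9, s_5 = 4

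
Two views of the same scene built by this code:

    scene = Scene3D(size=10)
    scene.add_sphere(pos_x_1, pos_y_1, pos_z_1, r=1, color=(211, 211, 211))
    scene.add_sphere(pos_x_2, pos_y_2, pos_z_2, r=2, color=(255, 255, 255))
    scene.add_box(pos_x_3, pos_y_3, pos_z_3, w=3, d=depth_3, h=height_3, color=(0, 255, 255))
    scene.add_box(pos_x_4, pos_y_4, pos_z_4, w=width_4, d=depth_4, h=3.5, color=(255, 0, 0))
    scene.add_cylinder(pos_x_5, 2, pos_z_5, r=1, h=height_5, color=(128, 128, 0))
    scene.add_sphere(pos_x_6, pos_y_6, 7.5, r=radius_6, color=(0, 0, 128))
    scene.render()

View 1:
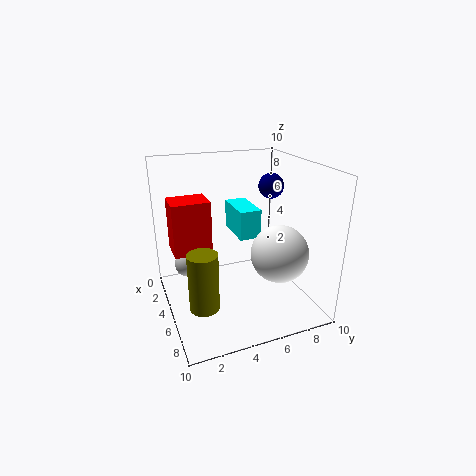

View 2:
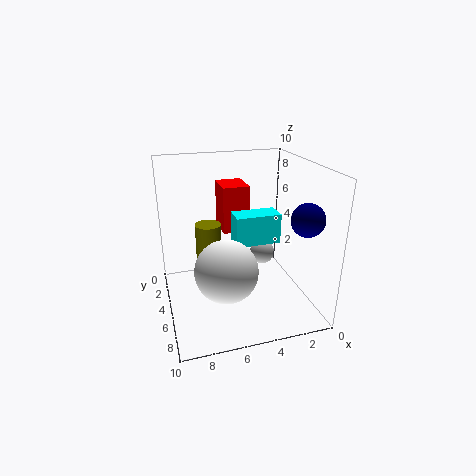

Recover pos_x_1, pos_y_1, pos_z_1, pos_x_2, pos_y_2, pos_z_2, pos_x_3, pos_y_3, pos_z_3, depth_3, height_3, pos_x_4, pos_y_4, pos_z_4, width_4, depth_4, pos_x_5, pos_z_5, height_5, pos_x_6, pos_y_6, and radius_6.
pos_x_1 = 2; pos_y_1 = 2; pos_z_1 = 2; pos_x_2 = 6.5; pos_y_2 = 7.5; pos_z_2 = 4; pos_x_3 = 2.5; pos_y_3 = 5; pos_z_3 = 5; depth_3 = 1.5; height_3 = 2; pos_x_4 = 3.5; pos_y_4 = 0.5; pos_z_4 = 4.5; width_4 = 2; depth_4 = 2.5; pos_x_5 = 6.5; pos_z_5 = 1; height_5 = 4; pos_x_6 = 2; pos_y_6 = 9; radius_6 = 1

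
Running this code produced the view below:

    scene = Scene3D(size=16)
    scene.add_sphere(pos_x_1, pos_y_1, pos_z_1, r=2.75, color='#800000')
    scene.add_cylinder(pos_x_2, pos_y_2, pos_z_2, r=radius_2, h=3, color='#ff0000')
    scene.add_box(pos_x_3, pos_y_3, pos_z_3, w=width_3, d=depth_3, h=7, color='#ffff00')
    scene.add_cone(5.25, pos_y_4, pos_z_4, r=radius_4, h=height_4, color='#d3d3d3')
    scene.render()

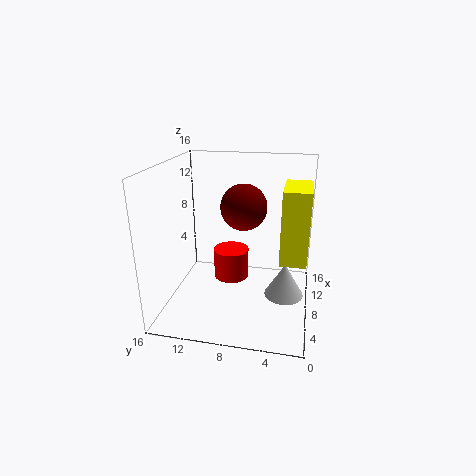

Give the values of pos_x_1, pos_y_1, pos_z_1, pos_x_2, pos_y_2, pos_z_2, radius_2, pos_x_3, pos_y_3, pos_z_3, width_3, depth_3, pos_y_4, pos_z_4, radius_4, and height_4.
pos_x_1 = 11.25
pos_y_1 = 8
pos_z_1 = 10.5
pos_x_2 = 4.75
pos_y_2 = 8
pos_z_2 = 5.25
radius_2 = 1.75
pos_x_3 = 2.5
pos_y_3 = 0.5
pos_z_3 = 8
width_3 = 4.75
depth_3 = 2.5
pos_y_4 = 2.5
pos_z_4 = 3.25
radius_4 = 2
height_4 = 3.5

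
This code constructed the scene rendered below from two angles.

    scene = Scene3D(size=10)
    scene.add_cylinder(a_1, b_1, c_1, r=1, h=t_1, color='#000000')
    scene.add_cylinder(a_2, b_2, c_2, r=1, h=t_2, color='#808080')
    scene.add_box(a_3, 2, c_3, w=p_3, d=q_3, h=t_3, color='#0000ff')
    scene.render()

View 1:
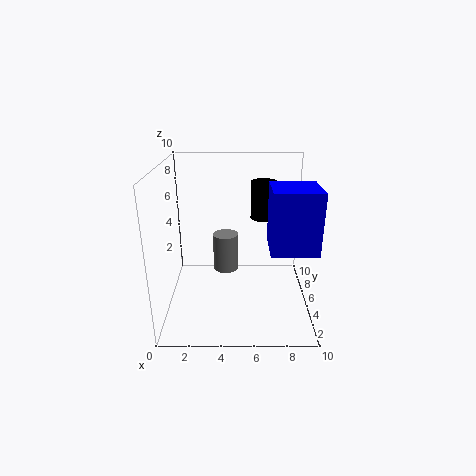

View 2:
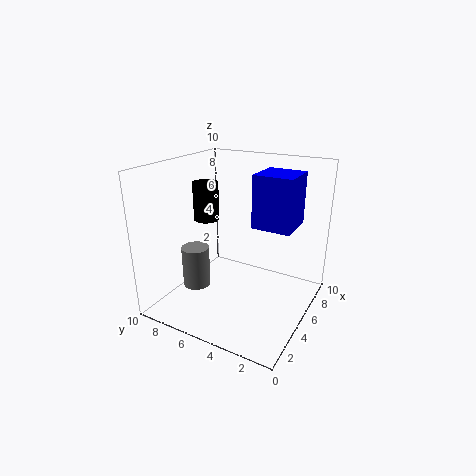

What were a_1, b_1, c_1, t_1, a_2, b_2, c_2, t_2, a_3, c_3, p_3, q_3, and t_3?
a_1 = 7, b_1 = 9, c_1 = 5, t_1 = 3, a_2 = 4, b_2 = 8, c_2 = 1, t_2 = 3, a_3 = 7, c_3 = 5, p_3 = 3, q_3 = 3, t_3 = 4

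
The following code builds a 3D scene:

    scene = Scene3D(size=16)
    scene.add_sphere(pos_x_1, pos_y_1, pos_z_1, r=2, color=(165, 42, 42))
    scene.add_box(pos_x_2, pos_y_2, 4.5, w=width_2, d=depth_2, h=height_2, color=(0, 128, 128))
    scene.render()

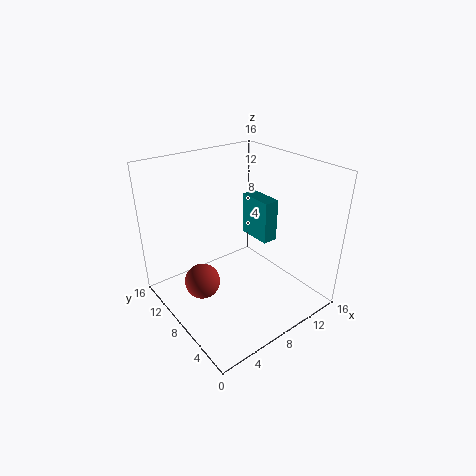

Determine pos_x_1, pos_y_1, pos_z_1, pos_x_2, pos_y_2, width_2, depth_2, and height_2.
pos_x_1 = 4; pos_y_1 = 9.5; pos_z_1 = 3; pos_x_2 = 13.5; pos_y_2 = 9.5; width_2 = 2; depth_2 = 4.5; height_2 = 5.5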